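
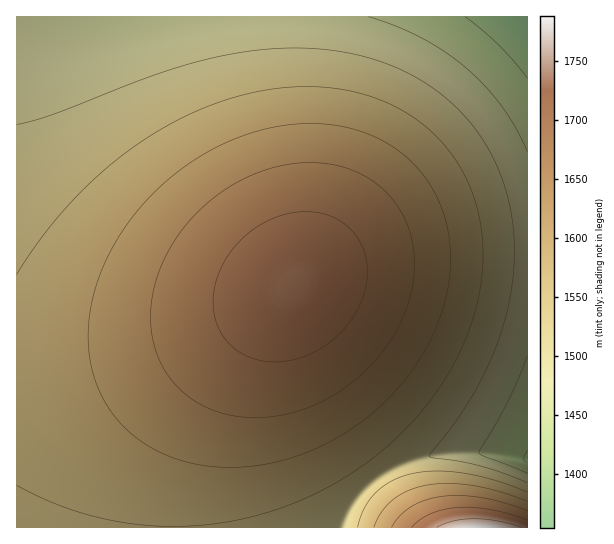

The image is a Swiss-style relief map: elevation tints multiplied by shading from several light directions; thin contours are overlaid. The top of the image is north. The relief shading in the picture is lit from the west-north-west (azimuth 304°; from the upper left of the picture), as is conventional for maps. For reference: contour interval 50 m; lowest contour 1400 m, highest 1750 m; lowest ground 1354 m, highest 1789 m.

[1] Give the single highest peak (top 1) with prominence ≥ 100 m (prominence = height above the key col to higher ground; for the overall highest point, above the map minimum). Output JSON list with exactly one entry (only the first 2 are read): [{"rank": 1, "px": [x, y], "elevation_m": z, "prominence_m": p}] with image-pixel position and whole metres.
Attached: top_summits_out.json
[{"rank": 1, "px": [294, 285], "elevation_m": 1731, "prominence_m": 204}]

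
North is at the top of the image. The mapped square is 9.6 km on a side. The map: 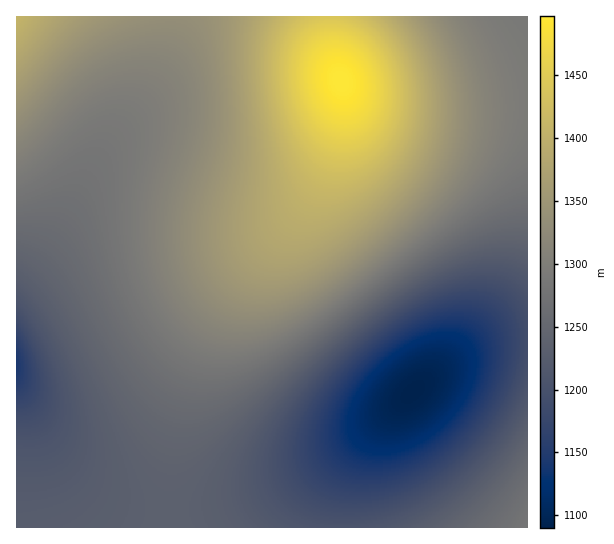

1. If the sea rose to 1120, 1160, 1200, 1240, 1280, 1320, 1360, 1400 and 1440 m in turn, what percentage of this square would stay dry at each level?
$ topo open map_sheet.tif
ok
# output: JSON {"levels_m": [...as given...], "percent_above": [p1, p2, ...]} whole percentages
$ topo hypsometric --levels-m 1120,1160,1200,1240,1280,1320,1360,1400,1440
{"levels_m": [1120, 1160, 1200, 1240, 1280, 1320, 1360, 1400, 1440], "percent_above": [97, 91, 83, 65, 50, 32, 18, 10, 5]}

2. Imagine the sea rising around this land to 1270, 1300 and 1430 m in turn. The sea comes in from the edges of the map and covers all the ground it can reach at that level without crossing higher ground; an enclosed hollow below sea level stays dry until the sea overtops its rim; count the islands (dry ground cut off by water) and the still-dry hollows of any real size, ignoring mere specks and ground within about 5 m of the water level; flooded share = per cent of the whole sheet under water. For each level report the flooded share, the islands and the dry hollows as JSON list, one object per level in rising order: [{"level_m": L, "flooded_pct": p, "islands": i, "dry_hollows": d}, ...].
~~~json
[{"level_m": 1270, "flooded_pct": 46, "islands": 0, "dry_hollows": 0}, {"level_m": 1300, "flooded_pct": 60, "islands": 0, "dry_hollows": 0}, {"level_m": 1430, "flooded_pct": 94, "islands": 0, "dry_hollows": 0}]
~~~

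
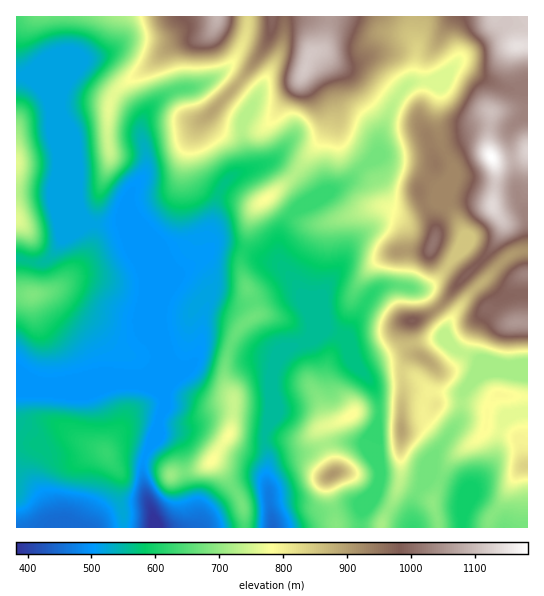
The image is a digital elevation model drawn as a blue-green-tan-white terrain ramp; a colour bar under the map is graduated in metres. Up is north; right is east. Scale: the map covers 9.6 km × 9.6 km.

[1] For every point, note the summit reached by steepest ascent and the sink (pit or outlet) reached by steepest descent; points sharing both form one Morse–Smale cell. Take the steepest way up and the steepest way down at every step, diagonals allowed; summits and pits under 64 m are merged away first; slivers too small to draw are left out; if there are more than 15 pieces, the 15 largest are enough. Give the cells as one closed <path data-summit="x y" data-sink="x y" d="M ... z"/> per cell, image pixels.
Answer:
<path data-summit="306 67" data-sink="154 527" d="M413 16l-164 0-5 26-12 21-9 9-26 15-15 1-15 5-19 17-7 13 0 14 6 20-2 14-13 19-5 15 8 22 1 26 12 20 11 28 14-26 10-4 25-18 1-22 8-34 8-15 6-6 40-15 6 0 16 11 11 11 10 17 32-17 30-26 3-4 1-18 8-21 12-21 13-14 4-33-5-12z"/><path data-summit="33 295" data-sink="154 527" d="M123 223l-37 1-21 12-12 18-11 9-26-4 1 128 80 1 21-5 20 0 25 11-2-56-2-9 1-27-13-32-11-16-4-17z"/><path data-summit="211 461" data-sink="154 527" d="M222 244l-7 0-12 13-27 17 13-1 12 7 6 6 2 11-6 20-4 36-6 10-18 14-10 12-2 6 2 11-6 15-2 12-12 21-2 9 1 23 9 28 2 14 89-1 0-16-3-10-18-30-11-10 16-24 4-11 1-29-8-16 0-18 4-16 10-18 17-14 0-6-15-39 0-13 3-6z"/><path data-summit="491 157" data-sink="154 527" d="M461 65l-6 0-13 14-9 3 7 4-4 25 4 30 13 26 0 10-9 24 12 16 9 18-4 14-13 16 1 3 14 10-26 31 8 9 2 9 22-33 38-37 10-5 11-2 0-161-15 0-15-4z"/><path data-summit="217 17" data-sink="154 527" d="M247 16l-186 0 2 71 9-13 7-5 55 40 7 9 1 5 6-13 19-17 10-4 14-1 12-4 15-8 14-13 15-29z"/><path data-summit="491 157" data-sink="154 527" d="M59 16l-43 1 0 58 10 1 7 4 8 7 10 14 25 61 0 36 1 8 8 15 4 3 34-1 9 14 3 14 0-24-8-24 5-13 9-11 6-14-2-16-4-12 0-19-15-15-21-14-26-20-7 5-9 13 0-44z"/><path data-summit="211 461" data-sink="273 527" d="M246 251l-5 6 0 13 15 39 0 6-17 14-10 18-4 16 0 18 8 16-1 29-4 11-16 24 11 10 18 30 3 10 0 16 29 1-4-38-2-8 1-28-4-13 7-23 0-40 4-15 14-15 23-10 1-16-12-29-13-20-10-10-17-4z"/><path data-summit="433 245" data-sink="154 527" d="M433 81l-22 2-11 10-12 21-7 17-2 22-8 8-12 8-13 14-48 25-6 5 0 2 15 9 15 0 51-17 13 0 11 4 10-2 12-6 3-4 14 31-5 21 16 16 14-18 4-14-9-18-12-16 9-24 0-10-13-26-4-20 4-35z"/><path data-summit="106 453" data-sink="154 527" d="M138 383l-20 0-21 5-80-1-1 55 26 2 19-9 8 0 36 16 15 23 0 28 4 13 0 12 30 1 1-9-11-33-1-23 2-9 11-17 9-36-7-10z"/><path data-summit="351 415" data-sink="273 527" d="M327 329l-5 0-8 4-7 8-18 7-14 15-4 15 0 40-7 20 5 27 6-6 32-7 18-7-4-15 5-5 17-5 12-8 24-1-4-22-20-26-8-24z"/><path data-summit="17 163" data-sink="154 527" d="M26 76l-10 1 0 181 17 5 9 0 11-9 12-18 23-13-11-17-1-44-21-52-14-23z"/><path data-summit="106 453" data-sink="51 527" d="M69 435l-8 0-19 9-26-1 0 84 107 1 1-13-4-13 0-28-3-5-12-18z"/><path data-summit="433 245" data-sink="273 527" d="M422 199l-3 4-12 6-10 2-11-4-13 0-51 17-15 0-16-9-4 4-8 18 1 25 16 21 17 34 8-22 19-28 11-22 12-12 20-10 12 1 5 3 4 8 0 51 5 2 16 0 14-10 8-12-8-5-8-10 5-21z"/><path data-summit="491 157" data-sink="463 511" d="M419 399l-13 0-3 2-3 82-19 44 122 1-2-7-4-5-22-16-5-1-5 6 2-8-2-8-31-13-4 0-6 6 9-27 27-37 1-15-22 0-4 2z"/><path data-summit="527 466" data-sink="463 511" d="M470 403l-9 0-1 15-27 37-9 27 6-6 4 0 17 7 16 8-2 14 5-6 3 0 22 16 10 13 22 0 1-62-4-5-4-20-10-8-21-5-2-2 1-17-5-4z"/>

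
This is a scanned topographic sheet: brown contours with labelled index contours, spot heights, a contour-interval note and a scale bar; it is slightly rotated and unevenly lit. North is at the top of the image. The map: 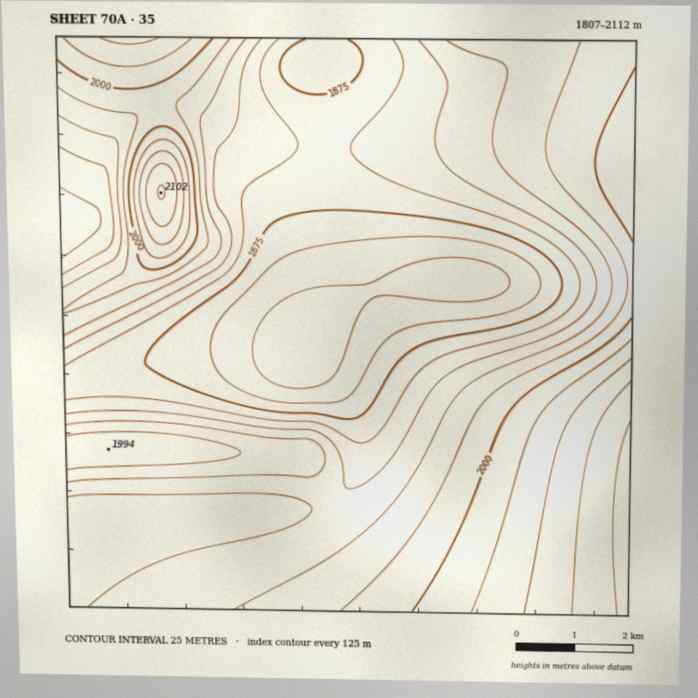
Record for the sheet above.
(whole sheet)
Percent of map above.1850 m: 90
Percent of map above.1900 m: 72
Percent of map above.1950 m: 41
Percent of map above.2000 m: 18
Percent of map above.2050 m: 7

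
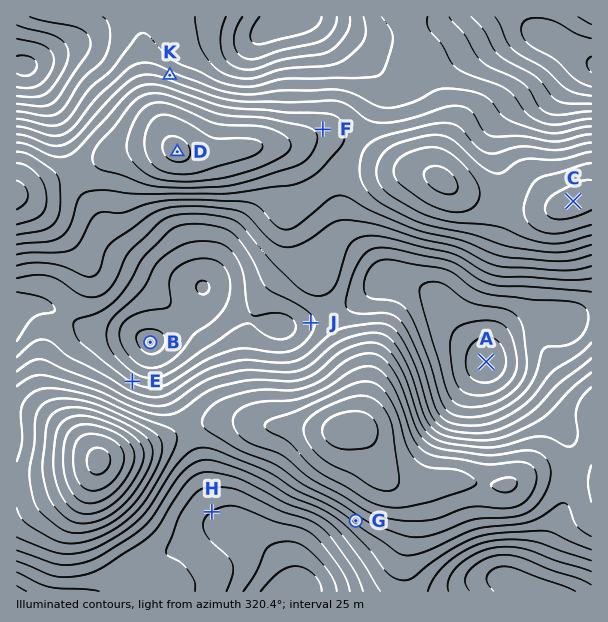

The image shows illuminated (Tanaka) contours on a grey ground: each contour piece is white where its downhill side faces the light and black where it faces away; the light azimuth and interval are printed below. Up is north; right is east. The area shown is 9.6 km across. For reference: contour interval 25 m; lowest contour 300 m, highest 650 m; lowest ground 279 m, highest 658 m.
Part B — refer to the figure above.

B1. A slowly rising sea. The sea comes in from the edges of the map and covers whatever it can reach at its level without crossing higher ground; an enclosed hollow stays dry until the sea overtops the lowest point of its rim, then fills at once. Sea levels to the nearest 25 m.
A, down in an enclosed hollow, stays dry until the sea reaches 375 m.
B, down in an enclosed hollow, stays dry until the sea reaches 400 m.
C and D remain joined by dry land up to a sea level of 500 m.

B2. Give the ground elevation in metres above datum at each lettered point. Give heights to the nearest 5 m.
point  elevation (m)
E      395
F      520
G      480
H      375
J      395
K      460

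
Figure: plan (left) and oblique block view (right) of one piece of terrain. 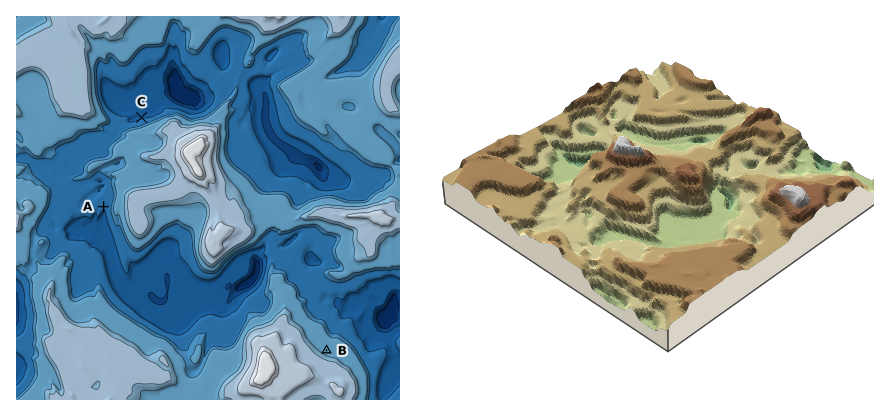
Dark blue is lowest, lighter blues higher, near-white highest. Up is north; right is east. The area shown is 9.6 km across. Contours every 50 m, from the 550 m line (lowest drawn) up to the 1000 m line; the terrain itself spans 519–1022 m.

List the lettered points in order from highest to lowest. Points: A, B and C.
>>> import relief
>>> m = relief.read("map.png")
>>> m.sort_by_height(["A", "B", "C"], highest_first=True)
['B', 'A', 'C']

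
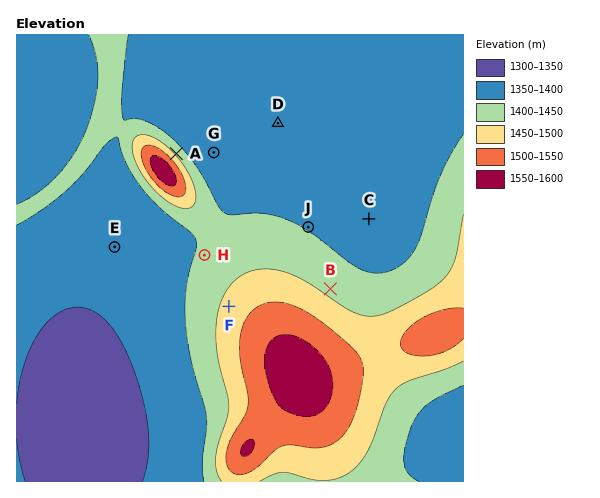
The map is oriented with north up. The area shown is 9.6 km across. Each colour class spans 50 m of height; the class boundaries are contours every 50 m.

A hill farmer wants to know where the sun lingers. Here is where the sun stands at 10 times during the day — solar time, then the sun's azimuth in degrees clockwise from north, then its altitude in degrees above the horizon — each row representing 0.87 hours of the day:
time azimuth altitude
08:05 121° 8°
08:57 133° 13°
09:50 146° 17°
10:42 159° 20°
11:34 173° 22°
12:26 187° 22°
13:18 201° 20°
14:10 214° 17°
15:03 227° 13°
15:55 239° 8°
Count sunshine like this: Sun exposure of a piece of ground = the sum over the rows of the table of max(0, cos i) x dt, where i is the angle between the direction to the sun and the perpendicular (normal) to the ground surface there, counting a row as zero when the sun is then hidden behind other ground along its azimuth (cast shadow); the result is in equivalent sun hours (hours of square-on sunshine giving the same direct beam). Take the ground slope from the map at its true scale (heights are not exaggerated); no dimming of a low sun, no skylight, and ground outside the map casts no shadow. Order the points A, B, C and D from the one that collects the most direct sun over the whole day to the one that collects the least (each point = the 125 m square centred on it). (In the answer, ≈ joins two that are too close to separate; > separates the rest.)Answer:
D ≈ C > B > A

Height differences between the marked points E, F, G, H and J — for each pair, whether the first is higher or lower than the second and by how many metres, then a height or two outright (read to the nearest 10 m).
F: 100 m higher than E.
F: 80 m higher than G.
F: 60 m higher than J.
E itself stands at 1360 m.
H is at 1410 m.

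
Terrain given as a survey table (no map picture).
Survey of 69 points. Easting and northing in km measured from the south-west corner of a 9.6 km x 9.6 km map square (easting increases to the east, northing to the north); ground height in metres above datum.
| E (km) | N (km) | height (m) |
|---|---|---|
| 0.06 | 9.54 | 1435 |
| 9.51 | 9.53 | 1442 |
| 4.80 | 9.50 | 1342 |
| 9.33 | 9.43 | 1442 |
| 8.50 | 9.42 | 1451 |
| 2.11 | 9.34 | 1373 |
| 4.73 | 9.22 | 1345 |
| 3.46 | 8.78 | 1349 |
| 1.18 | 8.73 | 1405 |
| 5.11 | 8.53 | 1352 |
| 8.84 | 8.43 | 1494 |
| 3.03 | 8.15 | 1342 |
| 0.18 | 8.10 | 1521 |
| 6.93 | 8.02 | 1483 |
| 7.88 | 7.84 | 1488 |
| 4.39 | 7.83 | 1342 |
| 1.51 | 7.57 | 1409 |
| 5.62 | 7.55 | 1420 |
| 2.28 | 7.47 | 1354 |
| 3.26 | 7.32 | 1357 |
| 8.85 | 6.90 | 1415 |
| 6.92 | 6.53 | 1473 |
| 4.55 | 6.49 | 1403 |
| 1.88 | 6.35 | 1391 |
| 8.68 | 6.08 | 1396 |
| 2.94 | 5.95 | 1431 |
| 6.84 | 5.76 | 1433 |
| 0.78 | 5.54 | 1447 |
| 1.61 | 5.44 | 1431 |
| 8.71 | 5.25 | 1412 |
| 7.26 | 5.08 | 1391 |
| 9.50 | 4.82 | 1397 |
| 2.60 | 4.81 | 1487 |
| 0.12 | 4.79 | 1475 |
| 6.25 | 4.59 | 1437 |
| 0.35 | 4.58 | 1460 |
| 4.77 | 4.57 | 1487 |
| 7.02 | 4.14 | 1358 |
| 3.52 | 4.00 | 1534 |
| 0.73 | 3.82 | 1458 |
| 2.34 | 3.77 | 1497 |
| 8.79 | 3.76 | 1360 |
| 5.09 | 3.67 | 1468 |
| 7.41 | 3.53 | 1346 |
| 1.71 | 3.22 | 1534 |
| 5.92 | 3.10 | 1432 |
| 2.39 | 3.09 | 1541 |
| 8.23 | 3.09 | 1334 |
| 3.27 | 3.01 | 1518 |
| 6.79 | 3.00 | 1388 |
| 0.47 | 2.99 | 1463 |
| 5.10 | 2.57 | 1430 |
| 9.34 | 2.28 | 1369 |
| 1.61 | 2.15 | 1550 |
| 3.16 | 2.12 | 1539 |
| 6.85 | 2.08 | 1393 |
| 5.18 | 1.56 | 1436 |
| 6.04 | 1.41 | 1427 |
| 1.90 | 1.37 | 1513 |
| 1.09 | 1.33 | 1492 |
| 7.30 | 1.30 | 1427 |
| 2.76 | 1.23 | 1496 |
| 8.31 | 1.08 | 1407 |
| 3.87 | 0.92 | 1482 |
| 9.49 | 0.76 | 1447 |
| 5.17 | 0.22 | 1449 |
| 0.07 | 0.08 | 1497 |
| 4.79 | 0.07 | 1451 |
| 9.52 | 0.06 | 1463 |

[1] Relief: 1330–1550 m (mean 1435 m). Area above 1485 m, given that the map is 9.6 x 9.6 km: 16.9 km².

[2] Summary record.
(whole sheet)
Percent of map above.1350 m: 92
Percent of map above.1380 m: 81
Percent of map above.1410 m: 67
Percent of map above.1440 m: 50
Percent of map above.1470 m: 29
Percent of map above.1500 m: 12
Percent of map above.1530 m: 4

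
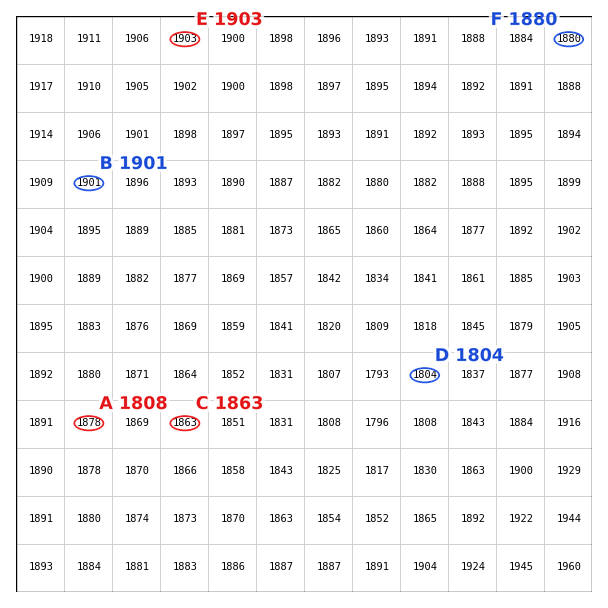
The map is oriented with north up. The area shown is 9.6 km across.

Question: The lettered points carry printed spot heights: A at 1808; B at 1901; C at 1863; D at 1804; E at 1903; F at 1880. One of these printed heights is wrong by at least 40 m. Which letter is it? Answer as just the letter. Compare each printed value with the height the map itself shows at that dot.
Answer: A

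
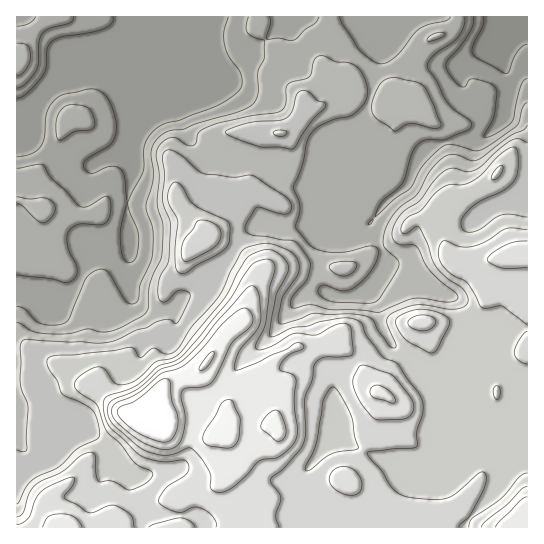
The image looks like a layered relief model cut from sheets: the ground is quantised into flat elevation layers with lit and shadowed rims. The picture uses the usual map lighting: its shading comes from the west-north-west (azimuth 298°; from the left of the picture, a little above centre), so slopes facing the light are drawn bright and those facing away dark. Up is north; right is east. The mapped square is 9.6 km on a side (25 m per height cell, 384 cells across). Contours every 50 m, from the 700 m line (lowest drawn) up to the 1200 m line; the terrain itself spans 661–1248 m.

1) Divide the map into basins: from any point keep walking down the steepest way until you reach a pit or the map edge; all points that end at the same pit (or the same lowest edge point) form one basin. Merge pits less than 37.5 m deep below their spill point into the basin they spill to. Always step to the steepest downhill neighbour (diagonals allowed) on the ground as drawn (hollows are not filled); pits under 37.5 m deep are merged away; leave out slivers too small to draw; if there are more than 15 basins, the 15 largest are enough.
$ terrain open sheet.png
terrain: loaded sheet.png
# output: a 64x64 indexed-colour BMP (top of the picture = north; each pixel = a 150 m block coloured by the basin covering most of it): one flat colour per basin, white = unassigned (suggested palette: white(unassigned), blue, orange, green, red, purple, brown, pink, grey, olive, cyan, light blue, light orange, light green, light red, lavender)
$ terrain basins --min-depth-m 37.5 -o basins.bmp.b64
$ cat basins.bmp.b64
<image width="64" height="64" href="data:image/bmp;base64,Qk12CAAAAAAAAHYAAAAoAAAAQAAAAEAAAAABAAQAAAAAAAAIAAATCwAAEwsAABAAAAAAAAAA////ALR3HwAOf/8ALKAsACgn1gC9Z5QAS1aMAMJ34wB/f38AIr28AM++FwDox64AeLv/AIrfmACWmP8A1bDFABEREREREREREREREREREREREREREREREREREREREREREREREREREREREREREREREREREREREREREREREREREREREREREREREREREREREREREREREREREREREREREREREREREREREREREREREREREREREREREREREREREREREREREREREREREREREREREREREREREREREREREREREREREREREREREREREREREREREREREREREREREREREREREREREREREREREREREREREREREREREREREREREREREREREREREREREREREREREREREREREREREREREREREREREREREREREREREREREREREREREREREREREREREREREREREREREREREREREREREREREREREREREREREREREREREREREREREREREREREREREREREREREREREREREREREREREREREREREREREREREREREREREREREREREREREREREREREREREREREREREREREREREREREREREREREREREREREREREREREREREREREREhERERERERERERERERERERERERERERERERERERERERIiERERERERERERERERERERERERERERERERERERERESIiIRERERERERERERERERERERERERERERERERERERESIiIiERERERERERERERERERERERERERERERERERERESIiIiIREREREREREREREREREREREREREREREREREREiIiIiIiEREREREREREREREREREREREREREREREREREiIiIiIiIiIRERERERERERERERERERERERERERERERIiIiIiIiIiIiIRERERERERERERERERERERERERERESIiIiIiIiIiIiIhEREREREREREREREREREREREREREiIiIiIiIiIiIiIiIREREREREREREREREREREREREREiIiIiIiIiIiIiIiIhERERERERERERERERERERERERESIiIiIiIiIiIiIiIhERERERERERERERERERERERERERIiIiIiIiIiIiIiIhEREREREREREREREREREREREREREiIiIiIiIiIiIiIhERERERERERERERERERERERERERESIiIiIiIiIiIiIRERERERERERERERERERERERERERERIiIiIiIiIiIiIREREREREREREREREREREREREREREREiIiIiIiIiIiIhERERERERERERERERERERERERERERESIiIiIiIiIiIiERERERERERERERERERERERERERERERIiIiIiIiIiIiIREREREREREREREREREREREREREREREiIiIiIiIiIiIiIRERERERERERERERERERERERERERESIiIiIiIiIiIiIhERERERERERERERERERERERERERERIiIiIiIiIiIiIiIREREREREREREREREREREREREREREiIiIiIiIiIiIiIiERERERERERERERERERERERERERESIiIiIiIiIiIiIiIhERERERERERERERERERERERERERIiIiIiIiIiIiIiIhEREREREREREREREREREREREREREiIiIiIiIiIiIiIhERERERERERERERERERERERERERESIiIiIiIiIiIiIhERERERERERERERERERERERERERERIiIiIiIiIiIiIhEREREREREREREREREREREREREREREiIiIiIiIiIiIiERERERERERERERERERERERERERERESIiIiIiIiIiIiIiERERERERERERERERERERERERERERIiIiIiIiIiIiIiIiIiIhEREREREREREREREREREREREiIiIiIiIiIiIiIiIiIiERERERERERERERERERERERESIiIiIiIiIiIiIiIiIiIhERERERERERERERERERERERIiIiIiIiIiIiIiIiIiIiEREREREREREREREREREREREiIiIiIiIiIiIiIiIiIiIRERERERERERERERERERERESIiIiIiIiIiIiIiIiIiIiERERERERERERERERERERERIiIiIiIiIiIiIiIiIiIiISIREREREREREREREREREREiIiIiIiIiIiIiIiIiIiIiIiERERERERERERERERERESIiIiIiIiIiIiIiIiIiIiIiIhERERERERERERERERERIiIiIiIiIiIiIiIiIiIiIiIiIREREREREREREREREREiIiIiIiIiIiIiIiIiIiIiIiIiIRERMzERERERERERESIiIiIiIiIiIiIiIiIiIiIiIiIiITMzMxERERERERERIiIiIiIiIiIiIiIiIiIiIiIiIiIjMzMzEREREREREREiIiIiIiIiIiIiIiIiIiIiIiIiIjMzMzMRERERERERESIiIiIiIiIiIiIiIiIiIiIiIiIiMzMzMzERERERERERIiIiIiIiIiIiIiIiIiIiIiIiIiIzMzMzMREREREREREiIiIiIiIiIiIiIiIiIiIiIiIiIjMzMzMzERERERERESIiIiIiIiIiIiIiIiIiIiIiIiIiMzMzMzMxERERERERIiIiIiIiIiIiIiIiIiIiIiIiIiIzMzMzMzMxEREREREiIiIiIiIiIiIiIiIiIiIiIiIiIjMzMzMzMzMxERERESIiIiIiIiIiIiIiIiIiIiIiIiIjMzMzMzMzMzERERER"/>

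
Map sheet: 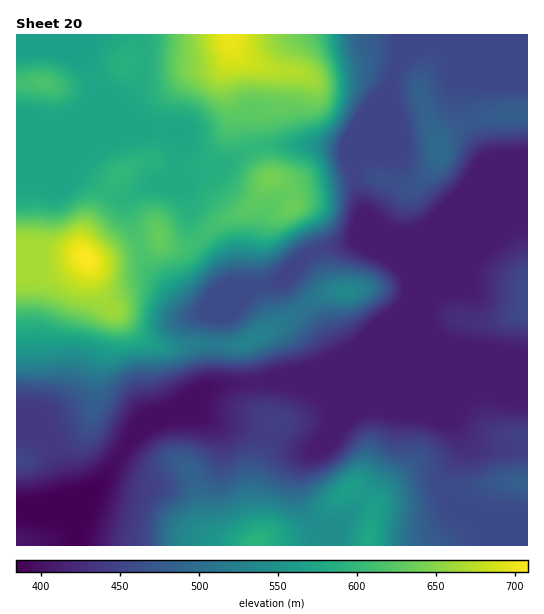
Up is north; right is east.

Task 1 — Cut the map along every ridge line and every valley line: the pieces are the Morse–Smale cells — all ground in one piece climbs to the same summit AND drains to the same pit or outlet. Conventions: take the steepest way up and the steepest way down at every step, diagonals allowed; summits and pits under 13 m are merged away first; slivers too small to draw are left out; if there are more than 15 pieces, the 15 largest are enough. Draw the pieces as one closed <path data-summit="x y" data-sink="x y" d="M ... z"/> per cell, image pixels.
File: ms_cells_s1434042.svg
<path data-summit="86 259" data-sink="77 545" d="M30 246l-14 1 0 182 23 4 8 4 5 6 8 18 8 36 8 19 1 14 15-38 15-16 22-36 30-25 51-28 51-6 22 1 24-9 28-16-14-26-30-39-6-9 1-6-12 6-23 4-6 8-39 16-15 0-9-6-35-38-8-20-40 14-10 0-11-7-29-3z"/><path data-summit="255 545" data-sink="77 545" d="M275 381l-65 6-51 28-26 22-26 39-15 16-16 39 1 14 246 1 0-17-15-14-8-15-3-9 0-15 6-16 14-13 10-14 4-9 0-13-4-8-8-8-22-12 66 0 88 36 13 18 13 9 28 3 23-1-1-66-240 1z"/><path data-summit="439 151" data-sink="77 545" d="M434 42l-17 4-18 14-12 36-26 61-8 14 10 41 13 33 7 10 12 7 10 10 6 12 0 9 46-44 57-24 14-4 0-174-82-1z"/><path data-summit="86 259" data-sink="85 35" d="M130 34l-46 1 0 9-4 12 16 31-4 13-9 10-17 9-23 0-8-2-19-1 1 130 13 0 19 5 29 3 11 7 10 0 41-14-13-36 0-12 8-8 19-8 5 0 18-11 4-36-8-6-18-1-17-7-25-23 6 4 4 0 12-12 6-14 0-33-6-9z"/><path data-summit="369 545" data-sink="77 545" d="M362 383l-66 1 23 11 8 8 4 8 0 13-4 9-10 14-14 13-6 16 0 15 3 9 8 15 15 14 1 16 158 1-2-13-9-20-23-21 0-12 13-29 0-11-8-17-6-5z"/><path data-summit="527 304" data-sink="77 545" d="M527 222l-13 3-57 24-48 46-2 8-6 7-27 19-19 20-36 18-35 14 243 1z"/><path data-summit="230 35" data-sink="77 545" d="M398 34l-168 0 3 14 8 7 31 17-1 29-12 19 0 25 3 2 15-2 38 0 30 4 9 21 7-13 26-61 12-35z"/><path data-summit="270 177" data-sink="77 545" d="M315 145l-38 0-16 2 2 16 6 16-13 22-9 9-30 13-18 17 20 24 10 22 25 1 24-5 9-5 22-23 8-4 22-4 14-5 10 1 14 9 2 0-16-39-8-29-2-16-6-16-9-4z"/><path data-summit="230 35" data-sink="85 35" d="M229 34l-98 1 4 0 6 9 2 28-8 19-12 12-4 1 19 18 17 7 18 1 8 6-4 32 0 5 4 6 5 0 31-10 28-18 15-4-3-16 2-11 12-19 1-29-31-17-8-7z"/><path data-summit="347 292" data-sink="77 545" d="M359 241l-42 9-8 4-12 10-12 16 8 16 34 43 8 16-1 4 21-10 19-20 27-19 10-17 0-9-6-12-10-10-24-16z"/><path data-summit="527 483" data-sink="77 545" d="M458 429l-1 3 4 8 0 11-13 29 1 15 22 18 12 33 44 0 1-97-51-3-8-4z"/><path data-summit="42 83" data-sink="85 35" d="M83 34l-67 1 1 80 26 4 23 0 13-6 10-9 4-7 3-13-16-28 4-12z"/><path data-summit="270 177" data-sink="85 35" d="M259 147l-14 4-28 18-31 10-7-2 10 28 2 22 7 12 23-18 26-11 12-13 10-18z"/><path data-summit="159 236" data-sink="77 545" d="M198 239l-13 8-14-1-12-7-19 10 7 18 35 38 9 6 15 0 39-16 6-7-2-2-20 0-10-22z"/><path data-summit="17 460" data-sink="77 545" d="M29 430l-13 1 0 81 38 6 17 8 4 4 1-14-8-19-11-44-10-16z"/>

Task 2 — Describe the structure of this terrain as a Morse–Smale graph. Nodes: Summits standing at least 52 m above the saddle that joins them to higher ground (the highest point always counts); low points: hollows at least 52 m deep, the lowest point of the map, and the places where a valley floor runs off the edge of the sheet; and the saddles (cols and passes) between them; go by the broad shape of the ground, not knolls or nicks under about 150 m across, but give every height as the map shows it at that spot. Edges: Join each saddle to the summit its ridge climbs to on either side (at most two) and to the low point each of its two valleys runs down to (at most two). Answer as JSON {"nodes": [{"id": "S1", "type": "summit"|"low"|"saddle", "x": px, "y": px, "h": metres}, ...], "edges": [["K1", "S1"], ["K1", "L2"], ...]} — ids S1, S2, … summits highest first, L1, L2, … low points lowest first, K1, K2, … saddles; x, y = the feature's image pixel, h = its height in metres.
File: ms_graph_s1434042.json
{"nodes": [
{"id": "S1", "type": "summit", "x": 85, "y": 259, "h": 708},
{"id": "S2", "type": "summit", "x": 230, "y": 36, "h": 700},
{"id": "S3", "type": "summit", "x": 255, "y": 544, "h": 595},
{"id": "L1", "type": "low", "x": 77, "y": 545, "h": 384},
{"id": "K1", "type": "saddle", "x": 259, "y": 147, "h": 599},
{"id": "K2", "type": "saddle", "x": 257, "y": 383, "h": 409}],
"edges": [["K1", "S1"], ["K1", "S2"], ["K1", "L1"], ["K2", "S1"], ["K2", "S3"], ["K2", "L1"]]}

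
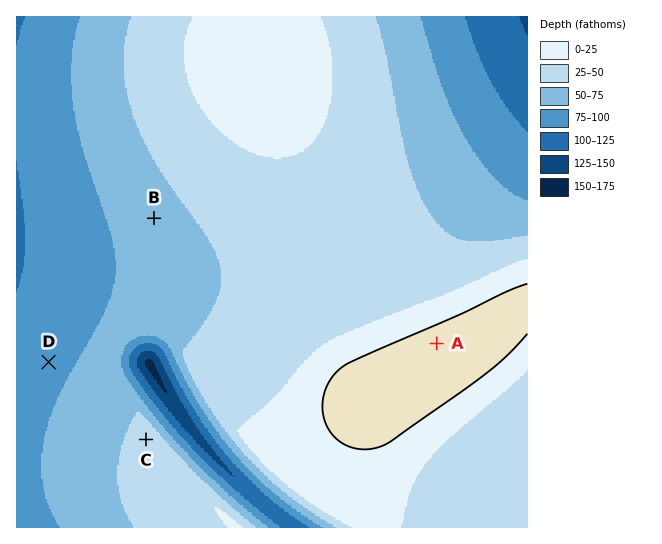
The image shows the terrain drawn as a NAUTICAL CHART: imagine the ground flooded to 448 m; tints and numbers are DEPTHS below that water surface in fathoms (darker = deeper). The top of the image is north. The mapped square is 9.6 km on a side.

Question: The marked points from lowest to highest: D B C A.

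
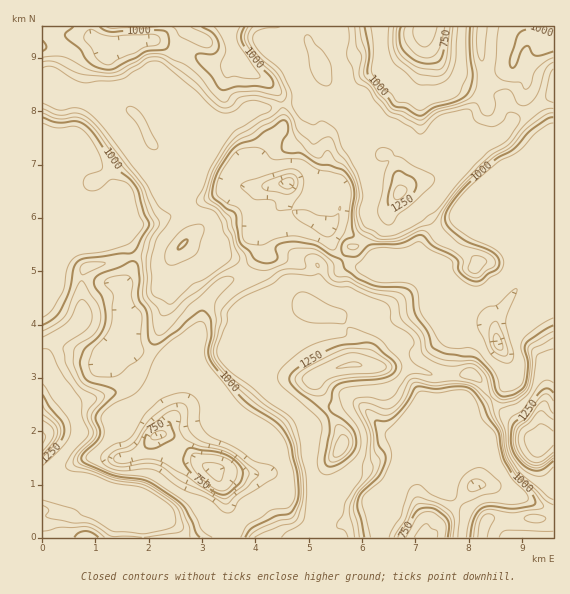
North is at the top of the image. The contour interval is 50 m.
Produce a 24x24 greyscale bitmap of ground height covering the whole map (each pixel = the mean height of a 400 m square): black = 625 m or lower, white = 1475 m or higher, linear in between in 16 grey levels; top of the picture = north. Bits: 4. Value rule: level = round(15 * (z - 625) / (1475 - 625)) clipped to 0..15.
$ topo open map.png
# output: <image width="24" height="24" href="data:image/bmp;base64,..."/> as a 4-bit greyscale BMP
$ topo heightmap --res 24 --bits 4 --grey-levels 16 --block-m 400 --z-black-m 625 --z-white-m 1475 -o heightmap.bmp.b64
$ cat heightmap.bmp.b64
<image width="24" height="24" href="data:image/bmp;base64,Qk2WAQAAAAAAAHYAAAAoAAAAGAAAABgAAAABAAQAAAAAACABAAATCwAAEwsAABAAAAAAAAAAAAAAABEREQAiIiIAMzMzAERERABVVVUAZmZmAHd3dwCIiIgAmZmZAKqqqgC7u7sAzMzMAN3d3QDu7u4A////AIiJqYZWiaqGQRSIiJqqqnVFVpqFUzVmeKqphkMTVZqXVVVFeqlkRCETVquoZVVWvNp1MjRFV6zIVVVX78p1UzVVaKunZVVpzqqGVUVXmrupllV4nKhmZVV5q93MqZiWapdlZlaaqrzcuYdkaYh1Z2aaqqqqqGVUZ2iGaIeaqqqql1VVVVd2eZiJqqqYdlVVVVd2eqqIiZh1VVaGVVVmerqnZ4Z2Zmd2VVVVaaqWVVV5qIZVVVVVaal1VVV6upZVVVVmeqlVQ1V6u6hVVVVnqqp1VWeaqqqGVVVpqqqXZ4iqqqqpZXeaqqqph5mqmJqZl6qqqqmJmaqpZWeJiamZqphmeaqXVUWIeYdmeHdmmqqWQiWHd3ZmZnhnqqqWQRWHdw=="/>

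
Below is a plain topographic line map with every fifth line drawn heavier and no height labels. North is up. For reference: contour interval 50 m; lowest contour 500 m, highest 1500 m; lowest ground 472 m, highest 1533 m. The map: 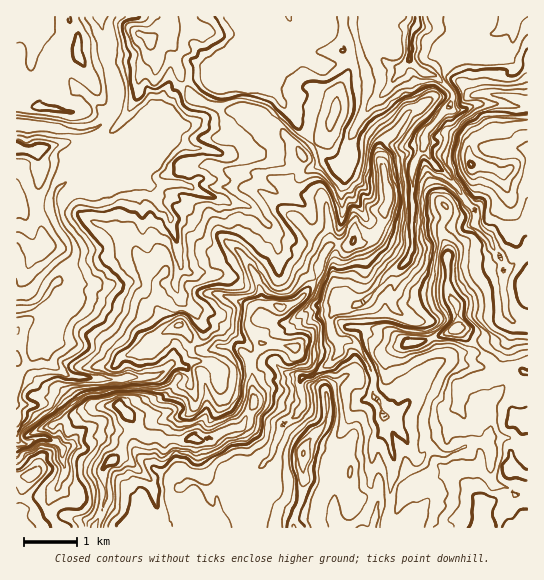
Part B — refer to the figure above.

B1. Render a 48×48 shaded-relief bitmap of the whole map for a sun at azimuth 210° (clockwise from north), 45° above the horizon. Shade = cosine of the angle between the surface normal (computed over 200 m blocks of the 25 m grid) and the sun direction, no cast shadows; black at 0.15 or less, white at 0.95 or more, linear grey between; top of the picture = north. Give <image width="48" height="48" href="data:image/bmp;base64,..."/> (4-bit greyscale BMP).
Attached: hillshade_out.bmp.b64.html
<image width="48" height="48" href="data:image/bmp;base64,Qk32BAAAAAAAAHYAAAAoAAAAMAAAADAAAAABAAQAAAAAAIAEAAATCwAAEwsAABAAAAAAAAAAAAAAABEREQAiIiIAMzMzAERERABVVVUAZmZmAHd3dwCIiIgAmZmZAKqqqgC7u7sAzMzMAN3d3QDu7u4A////AImJy3eau7yaq6qqu7qYmrupq7u7q7qqqoiJqYm5q7uKq6qqu7qpqru5q7u7u7qqmpmJibu3m7mKuqqqurq6q7upqsu7u7qZmbuqm92nrMiaqqqqu7vLmruJmbvMy6h6u6upnO6pzairzKqrqrzairqIiaqry5ic3GiGjMy8yovN7bu7ur3ZirmIiZiaqZmruTNDmqmbmd7f/czMu6zJiql4ipqqmZmrqUQky7mJre7v/cvdy6uZiql4ipu8y7q7qmid/surzbqqmZzcqJl4mZh4irzNzMvMzHec3t3M2odTJEaadqlmmYd3mszMzMvNzJYzat7ut3ZVNUNZiKqHqWd3rLu8y6vMuruFRGaIREREZmZ5t4mbyFiIzLu6u6u7qruqYgAAAAAkeXmqhXectWma3Mu6u7u7qqmHUxAAAAFXq4q7dnWqUnur3Lu6qqu7q7h1erzcvLp4uZzch3nMQ3l83Mu7mJq7u5iIqqvN7ty6y97smc7ZZmd+3dzLqruoiImqmImZvMvN3N3avN2mVofNzd3N7tt2Zpqqq7qYiaret4mby6hUNczbu4eM/9hVVZqru6mJmHm7VoitmIZDKN2ocwA3zGM1Z3mqqYiZmYhjObu7qrp0OYVVQkiaqDNnq6uqqpqqqqhTnN7aq6iHZ2ZniL3v6FaJzMyqq7uqqql5zduVdiSXWKu6mrzd1kZ5zMuqu7y7u7mbqXVXgyV4aM3ciZq8pEeKu7u7u83d3LqomIm9lHmIiN7bmXirpWiJq8y7zN3d3KqJzMzdVZqaqu7bqpibtnmKu8u7u8zMyql7zM3YR5qqne3Lqqqqloh827qpi93LuZh7usyUeKu7m626mIzbZXaey5mWju7LmZd7qrhXiL3bmGqJlXzcdUbty5qHztupiIabqpZ4i97JqGdqpWzMplvty6qZy4Z3eHfLqWZ4rduKt2WLpVzNpX3cy7uquGZ3eHrKl4q83KibtEWZtDy7Qc/dycy6qZmYiJupms3cyqqqcEaKwiukCP/tqMy6qqqqmau83cy6qqmXIGiMsCqBX/7tqdypqqqqqrrMzLqZmImnJZqsgElm3vy6mO2pq7q6u6qZiYiZmau3Wqu6QUht3Mh3eKmImru7uqqYmrzMu8x0q6u4NGicqpiaqkRGiqq7uqqqvMzLu8gny5qnaIi6qIq7u5qr3curu6q7u7vLu4Jbu5qXaajJdVeJie7u7cqqy7vN7dzLuDSru5mWVqqaZUQzNN3bupq6zLzu7aiHU0q7upiHZliYm7h2d7qpmKurzc7utlVTNZu7qYeJhjNUntuYd6qqq8qM3d3cdXiHiau6h3iJl2QBzYdkRaqqvLec3dzKeKqqqqqYiImImXZ72GVVaKqrvJeczNu6mruqqqqZq7mIm5vuuHd3mpqru4es3dq6q8u6qqqqu7h5u6zcqZmZqpqquoet7bq6vLuqqqqqqqiKuZqqqqqqqpqrume9yYqpupiaqqqqqqibuJmrqqqqqpq7yFi8hXqpqXeKqqq6u6irqZq8u7uqqg=="/>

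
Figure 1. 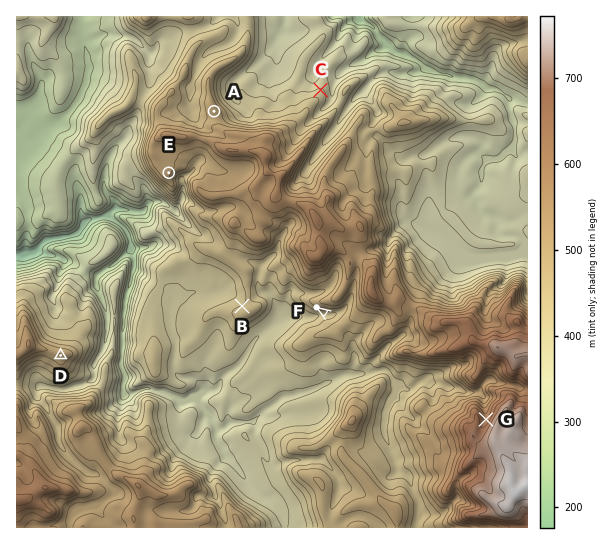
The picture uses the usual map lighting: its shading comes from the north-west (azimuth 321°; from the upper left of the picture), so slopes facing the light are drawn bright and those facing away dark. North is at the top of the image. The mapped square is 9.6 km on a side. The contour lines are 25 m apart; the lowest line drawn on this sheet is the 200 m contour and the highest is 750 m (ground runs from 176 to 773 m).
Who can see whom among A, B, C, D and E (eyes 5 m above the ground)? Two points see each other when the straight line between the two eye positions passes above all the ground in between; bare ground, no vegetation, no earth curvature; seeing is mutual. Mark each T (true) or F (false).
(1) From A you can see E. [F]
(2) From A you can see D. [F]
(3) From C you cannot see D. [T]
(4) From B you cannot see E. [F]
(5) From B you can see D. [T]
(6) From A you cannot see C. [F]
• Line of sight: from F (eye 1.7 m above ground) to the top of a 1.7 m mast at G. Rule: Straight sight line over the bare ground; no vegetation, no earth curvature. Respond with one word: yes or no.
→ no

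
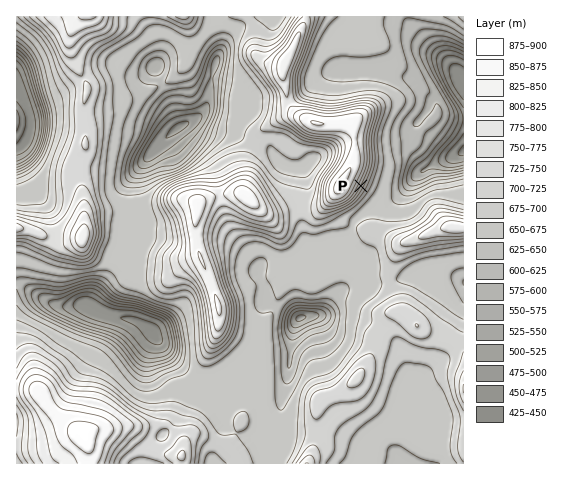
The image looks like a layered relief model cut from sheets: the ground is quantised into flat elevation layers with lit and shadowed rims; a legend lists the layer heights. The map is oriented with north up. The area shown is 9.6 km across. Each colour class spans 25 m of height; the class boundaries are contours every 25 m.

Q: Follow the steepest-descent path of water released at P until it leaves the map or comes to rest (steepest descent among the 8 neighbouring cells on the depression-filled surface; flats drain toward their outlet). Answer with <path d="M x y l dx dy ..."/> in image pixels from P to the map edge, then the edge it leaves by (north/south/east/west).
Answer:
<path d="M361 186l16 16 12 0 2-1 28-28 15-9 13-4 16-8"/>
exit: east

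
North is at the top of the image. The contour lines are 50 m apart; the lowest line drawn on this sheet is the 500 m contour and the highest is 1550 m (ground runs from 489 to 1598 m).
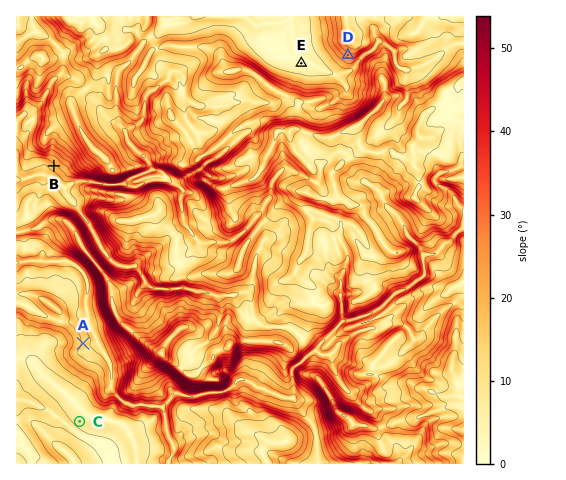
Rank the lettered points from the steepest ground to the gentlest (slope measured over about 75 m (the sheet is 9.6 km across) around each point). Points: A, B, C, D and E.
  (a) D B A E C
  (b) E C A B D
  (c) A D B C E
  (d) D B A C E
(d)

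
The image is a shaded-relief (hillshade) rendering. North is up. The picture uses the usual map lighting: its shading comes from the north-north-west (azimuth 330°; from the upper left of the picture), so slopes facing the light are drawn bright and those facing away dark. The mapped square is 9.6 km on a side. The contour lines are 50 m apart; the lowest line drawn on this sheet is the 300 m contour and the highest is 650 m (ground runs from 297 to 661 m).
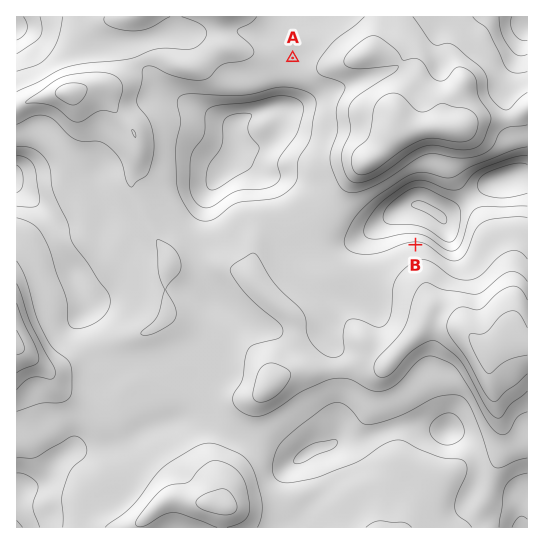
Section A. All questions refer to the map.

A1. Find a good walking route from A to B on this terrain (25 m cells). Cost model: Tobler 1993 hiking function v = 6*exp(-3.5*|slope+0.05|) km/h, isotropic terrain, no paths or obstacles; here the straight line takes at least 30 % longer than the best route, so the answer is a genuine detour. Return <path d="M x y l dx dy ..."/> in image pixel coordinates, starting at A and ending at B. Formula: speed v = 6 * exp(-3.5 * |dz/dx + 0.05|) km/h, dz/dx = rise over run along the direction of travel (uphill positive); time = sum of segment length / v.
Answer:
<path d="M293 58l10 21 12 12 6 11 0 23 2 5 0 29 31 62 0 5 5 11 2 1 13 7 41 0"/>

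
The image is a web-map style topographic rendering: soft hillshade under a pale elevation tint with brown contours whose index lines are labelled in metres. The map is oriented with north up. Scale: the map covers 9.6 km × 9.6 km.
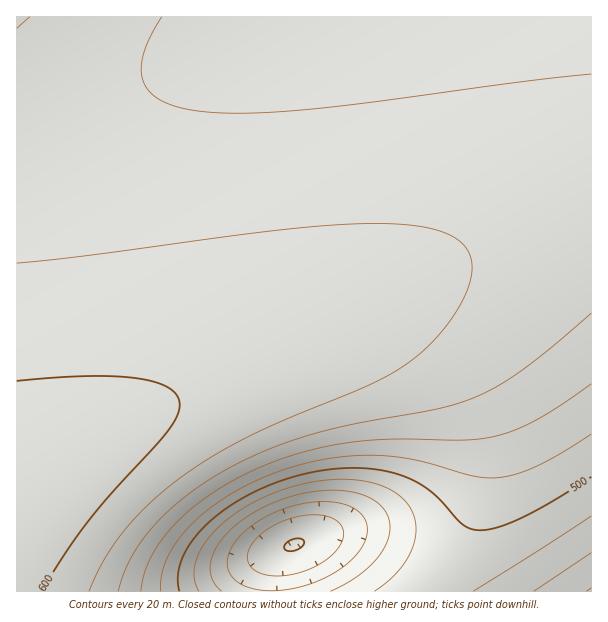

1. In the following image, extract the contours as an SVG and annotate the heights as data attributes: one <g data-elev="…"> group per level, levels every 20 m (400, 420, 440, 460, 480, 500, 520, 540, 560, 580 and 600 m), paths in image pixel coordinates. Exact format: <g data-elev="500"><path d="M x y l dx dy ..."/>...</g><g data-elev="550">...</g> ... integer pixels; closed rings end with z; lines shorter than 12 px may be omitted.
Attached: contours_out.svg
<g data-elev="400"><path d="M288 551l-4-3 4-6 9-4 7 2 0 3-3 5-7 3z"/></g><g data-elev="420"><path d="M266 575l-8-3-6-4-4-5-1-6 1-6 4-8 15-14 21-10 23-4 18 2 7 3 5 5 3 9-3 9-6 9-11 9-14 8-16 5-15 2z"/></g><g data-elev="440"><path d="M258 590l-12-3-10-6-6-8-3-9 2-10 5-11 9-10 11-9 15-9 15-6 16-5 17-2 15 0 13 3 11 4 7 7 4 12-2 14-9 13-15 14-20 11-21 7-22 4z"/></g><g data-elev="460"><path d="M221 591l-6-7-4-8-1-9 2-9 3-9 7-10 21-20 27-15 32-10 31-4 27 4 16 7 10 11 4 12-2 15-7 15-12 13-18 13-21 11"/><path d="M534 591l57-38"/></g><g data-elev="480"><path d="M199 591l-4-7-1-9 1-9 3-11 12-19 19-18 25-16 28-12 30-8 30-3 26 3 22 8 15 11 6 8 4 9 1 9-1 10-7 20-13 18-21 16"/><path d="M473 591l118-75"/></g><g data-elev="500"><path d="M179 591l-1-15 4-16 8-17 14-16 18-16 23-14 24-12 27-9 27-6 25-2 26 1 22 5 18 7 16 10 34 34 7 4 9 1 18-3 24-9 30-17 39-24"/></g><g data-elev="520"><path d="M161 591l1-16 5-17 10-16 14-17 18-16 21-14 22-13 26-10 24-8 25-5 24-3 24-1 41 5 60 17 24 0 18-3 21-9 24-13 28-18"/></g><g data-elev="540"><path d="M141 591l3-16 6-17 10-16 13-16 16-15 18-14 23-15 22-11 47-18 49-10 44-4 76 1 30-5 20-6 20-10 53-35"/></g><g data-elev="560"><path d="M118 591l5-15 7-16 10-17 12-15 30-29 37-25 42-22 47-16 46-12 86-16 37-12 23-11 24-16 67-56"/><path d="M591 74l-63 7-220 28-63 4-47-2-21-4-15-6-12-9-7-11-2-12 2-15 7-18 12-19"/></g><g data-elev="580"><path d="M89 591l15-31 21-30 27-29 33-26 34-23 36-19 128-55 20-12 18-13 22-23 18-27 10-24 1-10-1-9-3-9-6-8-8-6-11-5-30-7-41-2-42 2-49 5-194 26-70 7"/><path d="M17 28l13-11"/></g><g data-elev="600"><path d="M41 591l27-42 23-31 78-89 9-15 2-12-5-9-8-6-14-5-18-4-49-2-69 5"/></g>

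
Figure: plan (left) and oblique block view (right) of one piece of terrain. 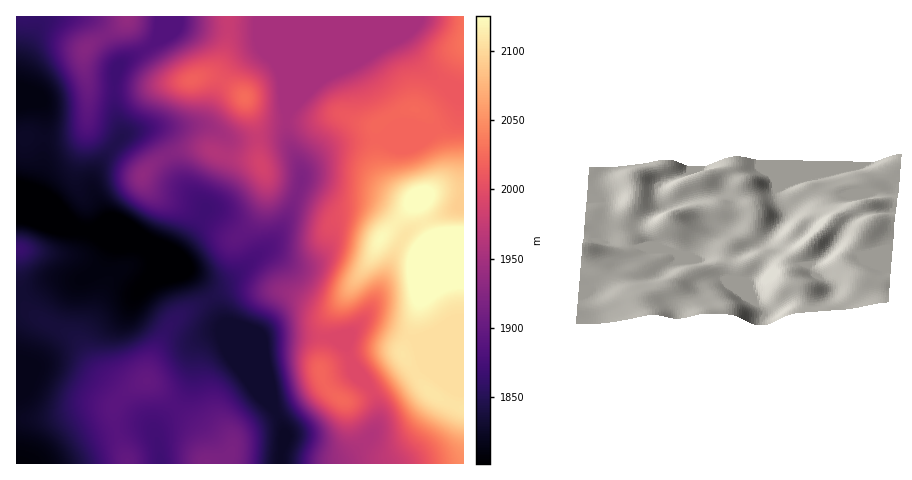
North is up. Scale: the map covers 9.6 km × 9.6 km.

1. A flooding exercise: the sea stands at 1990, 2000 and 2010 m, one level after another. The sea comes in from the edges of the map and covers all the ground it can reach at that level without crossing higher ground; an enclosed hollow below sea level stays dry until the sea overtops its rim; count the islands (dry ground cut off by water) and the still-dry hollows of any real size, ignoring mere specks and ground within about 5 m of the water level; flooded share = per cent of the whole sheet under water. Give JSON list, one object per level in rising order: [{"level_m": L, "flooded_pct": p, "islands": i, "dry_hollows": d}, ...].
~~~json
[{"level_m": 1990, "flooded_pct": 72, "islands": 1, "dry_hollows": 0}, {"level_m": 2000, "flooded_pct": 75, "islands": 2, "dry_hollows": 0}, {"level_m": 2010, "flooded_pct": 78, "islands": 3, "dry_hollows": 0}]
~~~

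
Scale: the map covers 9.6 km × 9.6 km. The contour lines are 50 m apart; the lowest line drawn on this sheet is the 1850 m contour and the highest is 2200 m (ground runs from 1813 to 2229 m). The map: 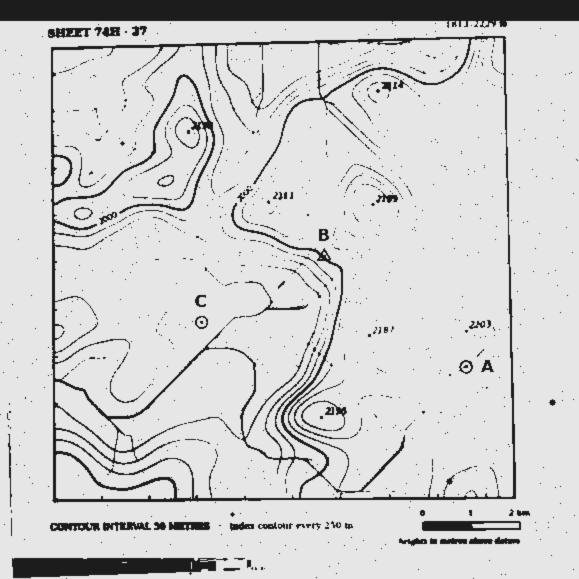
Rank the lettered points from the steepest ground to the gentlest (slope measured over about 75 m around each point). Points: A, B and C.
B A C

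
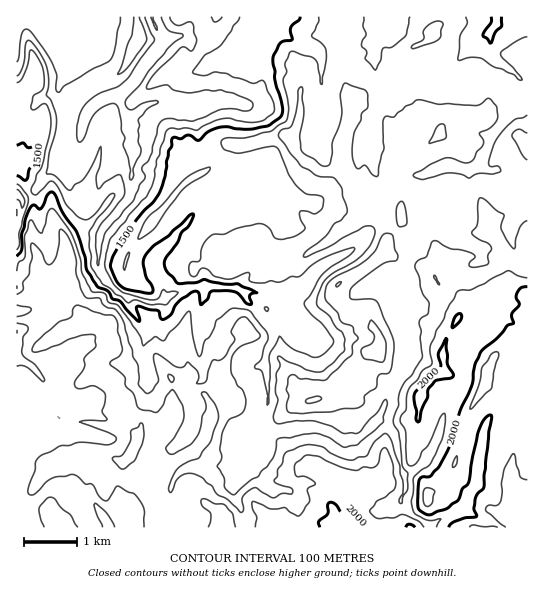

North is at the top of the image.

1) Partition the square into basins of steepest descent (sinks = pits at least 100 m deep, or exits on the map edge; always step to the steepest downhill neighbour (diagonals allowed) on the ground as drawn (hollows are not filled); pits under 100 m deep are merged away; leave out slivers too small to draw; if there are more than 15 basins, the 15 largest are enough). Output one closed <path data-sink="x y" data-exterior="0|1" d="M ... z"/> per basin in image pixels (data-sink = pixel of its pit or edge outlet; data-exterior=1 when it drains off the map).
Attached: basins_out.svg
<path data-sink="153 17" data-exterior="1" d="M342 16l-326 1 0 144 5 5 6 23 6 12-2 24 1 20 5 9 0 16 5 13 11-3 12-11 10 34 8 19 2 2 20-3 5 2 2 19 0 7-15 12-2 12-18 13-19 30-21-4-12-9-3-7-6-1 1 133 511-1 0-382-9-9-16 0-16-15-30-2-11 4-6 11-11 10-23 8-3-9-18-24-12-3-18-15-7 1 1-7-2-8-10-12-2-8 5-21 0-11 4-8z"/><path data-sink="497 17" data-exterior="1" d="M527 16l-88 1 0 6-7 7 0 5-7 8-10 2-7 8-3 5 0 9-5 11 1 9-13 20 0 15 15 21 3 9 23-8 11-10 6-11 11-4 30 2 16 15 16 0 9 7z"/><path data-sink="17 331" data-exterior="1" d="M65 269l-12 11-14 3-5 12-18 4 0 95 6 2 3 7 9 8 23 5 20-30 18-13 2-12 15-12-1-26-6-2-20 3-2-2-8-19z"/><path data-sink="390 17" data-exterior="1" d="M438 16l-95 0 1 11-4 8 0 11-5 21 2 8 10 12 2 8-1 7 7-1 18 15 12 3 2 2 2-18 12-16-1-9 5-11 0-9 10-13 10-2 7-8 0-5 7-7z"/><path data-sink="17 194" data-exterior="1" d="M18 161l-2 1 0 117 13 5 9 0 3-2 0-3-4-9 0-16-5-9-1-20 2-24-6-12-2-11z"/>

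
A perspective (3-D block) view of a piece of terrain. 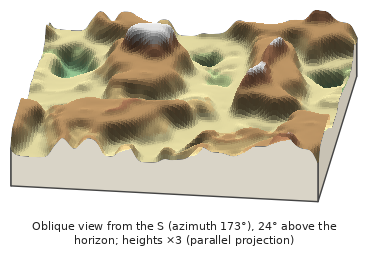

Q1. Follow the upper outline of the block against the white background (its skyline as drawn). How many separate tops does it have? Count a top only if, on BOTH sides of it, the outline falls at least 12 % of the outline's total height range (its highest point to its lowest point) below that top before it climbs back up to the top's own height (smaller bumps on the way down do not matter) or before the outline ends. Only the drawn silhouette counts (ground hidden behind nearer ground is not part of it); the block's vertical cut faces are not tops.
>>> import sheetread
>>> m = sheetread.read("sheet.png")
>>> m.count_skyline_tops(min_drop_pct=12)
2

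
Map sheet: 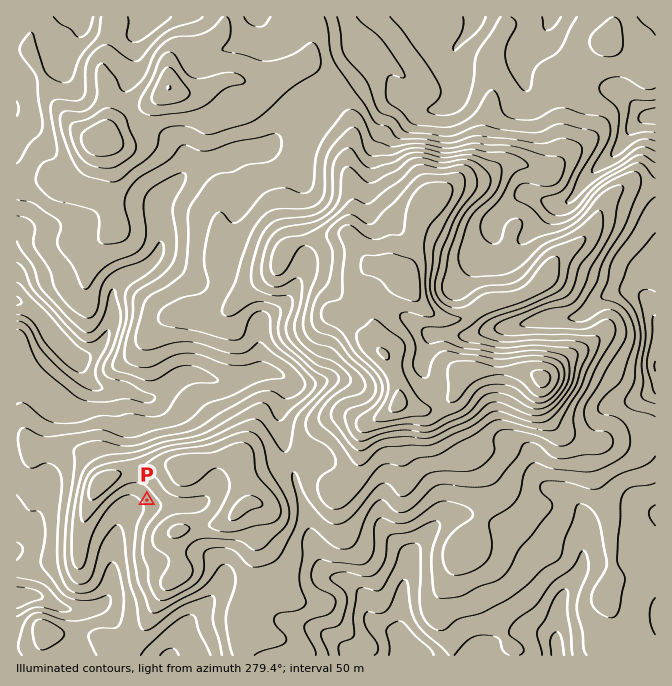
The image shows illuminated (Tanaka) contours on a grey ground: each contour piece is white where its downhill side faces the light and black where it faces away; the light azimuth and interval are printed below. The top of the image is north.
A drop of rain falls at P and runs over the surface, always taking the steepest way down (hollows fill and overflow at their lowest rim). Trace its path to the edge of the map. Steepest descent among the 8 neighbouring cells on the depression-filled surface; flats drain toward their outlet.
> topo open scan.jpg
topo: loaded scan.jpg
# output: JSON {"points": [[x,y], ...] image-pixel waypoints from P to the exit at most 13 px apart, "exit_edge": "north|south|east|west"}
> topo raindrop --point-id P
{"points": [[147, 500], [134, 507], [120, 518], [117, 532], [115, 545], [114, 558], [114, 572], [112, 585], [107, 598], [94, 608], [80, 608], [67, 608], [54, 604], [40, 597], [27, 597], [17, 597]], "exit_edge": "west"}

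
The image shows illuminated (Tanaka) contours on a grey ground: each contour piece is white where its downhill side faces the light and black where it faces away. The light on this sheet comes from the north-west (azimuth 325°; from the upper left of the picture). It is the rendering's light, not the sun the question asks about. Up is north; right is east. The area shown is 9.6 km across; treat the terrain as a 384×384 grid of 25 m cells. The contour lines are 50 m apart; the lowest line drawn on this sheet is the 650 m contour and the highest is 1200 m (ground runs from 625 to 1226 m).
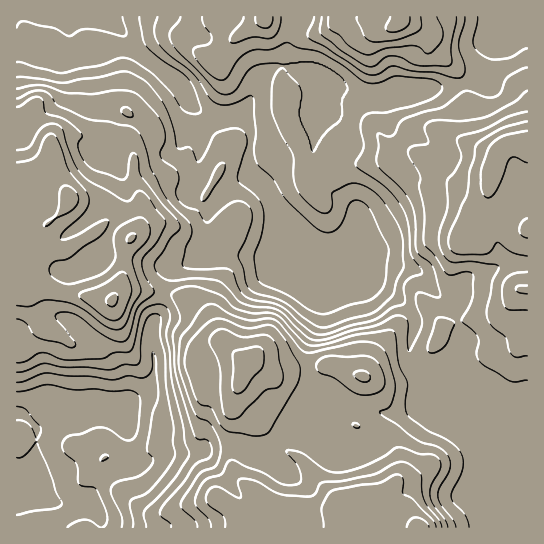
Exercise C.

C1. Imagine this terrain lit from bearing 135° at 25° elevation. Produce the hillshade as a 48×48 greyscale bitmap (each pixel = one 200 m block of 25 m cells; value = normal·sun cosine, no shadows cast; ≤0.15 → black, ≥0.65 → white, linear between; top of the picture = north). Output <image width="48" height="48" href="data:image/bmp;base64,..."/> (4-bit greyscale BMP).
<image width="48" height="48" href="data:image/bmp;base64,Qk32BAAAAAAAAHYAAAAoAAAAMAAAADAAAAABAAQAAAAAAIAEAAATCwAAEwsAABAAAAAAAAAAAAAAABEREQAiIiIAMzMzAERERABVVVUAZmZmAHd3dwCIiIgAmZmZAKqqqgC7u7sAzMzMAN3d3QDu7u4A////AFRVVWd1RFeIh3eIiJmHaJmHdlVoqqmIdmZmVWdlRDV3d4iIiJmHV5qYdmeImZmId3d3eHZmVCEkRXiId2ZlRHmZmHmrqZmYiIiHeJhVVTEBEUd3d2VEMjVniZreypmYiIiIdpp1VUIQACRmZ3ZVUyEjR5rf65mZiJiIhmmodlMhERNWZ4h3dlMyE2id3KmZmKl3h2eZh3ZDMyNniIiIiIdlM1ZoqpmZmal2d2Z3ZXdVZkR5mIiIiIiHZWZWiYiJmZl1ZmZ3ZFZUaHeZmZiIiImYh3dmeIiIiYiGZmVnZEZUWHi7qqmIiIiIiId3eIiIiIiIh3d4dUVDWHe8urqIiHeImZiIeIiIiJmJmZmZhURDWHasusuYiImqu7mIiIiImcupqrq7qFMiR2WMy7ypmZm8zMqIiIiJme7Lu8zMu4MSV2R6y7y5mZms3LqYiImZqu7czdzNzJMCZ2Vpu6u5iHeKu5mZmImZqu7czdzN3KQBaHVnq6qWVmVXq5eaqYiIms3Kq8u87aQAV3ZlerqDADRGm6Z6qXd4iYqqmaqs/qQQNVZTR5l0AAAke6VYqYd3iHiZmJmt/7MREjRTFHh1IAAAOKZHmYeJmZmZmZiu/9YjIzRDAUd2UxAAA4dVd3d5qru7upid//pmVFZTECZ3d1QxAUZmZlVXq7u7qHZ67+t2dVeFMjaIiId1ITVndlRFiZmphUM3vbhTRVeZdmeIiIiHQjVWiHUzVniYd2Qkm6hjI0ermIiIiIiIYyRWmodTNGiqmIhUnMqYZVabqIiIiIiIdUZmnMuWZniqmZiHru26mImrqIiIiIiIdTZ2i93KmXiqiJl2nv7cqHm8uYiIiIiIhSNlWLy5mYibp4mFWt7cuGesyYiImYiIhjFENYqod4eL24eHRqu6qWaLyoiIq6iIdkJENGmoZoh3vbh3VomIiXVpuoiIq7mIdlRVNFepZXiGi8l3VomYeJZnmYiIm8qYd2ZmRFeqhnd3eJh2Voqpd5l3iId4isuph3d2VFarmHd3d3d2Z4mqhYuoiHZ4ibupiId3VEWcqWd4mYd2eZmZhWq5iHd4eJmIiIh3ZDN7ukRpqpiHerqIhli5iHeId3dmZ3d3ZTJaujI4u6mXebyoh1aZd3iIdnZVVmd3dkI3mFMnqpiYeKy5d1V4d3iZdnZWZVZ3ZUECRYY0iHd3eJu5dmVnd3iZh2ZWZVVmZUIAEnl0Z3Z3iImod3h2VniYiHVEVDM0VVQhEiaXZmZmeImZd5u5VnmYiHZlVDIiRWZCMwBXZWVVZ4iYdozbdXiYiIeJh2VERXdkRSATM0RFZ4iIdovclniIiIisy6qYd4hlRVREMzM0Z3iYd5zduHiIiZmt7c3cuph1M2ZnZUREV4iYd4vdy5mamZmt7bvdy6h2Q2d4h2ZmZ4iHdmnNzMq7qZm9/bqs26iHZXd4h3d3ZmZ3ZlaczdqZqYib7+ur3bmIh3d3d2d3ZVVWZ3VYvdplWJh4nO263sqYiIh2dmZmZlVVZ4dEjetzJZh3ad66vtqYiA=="/>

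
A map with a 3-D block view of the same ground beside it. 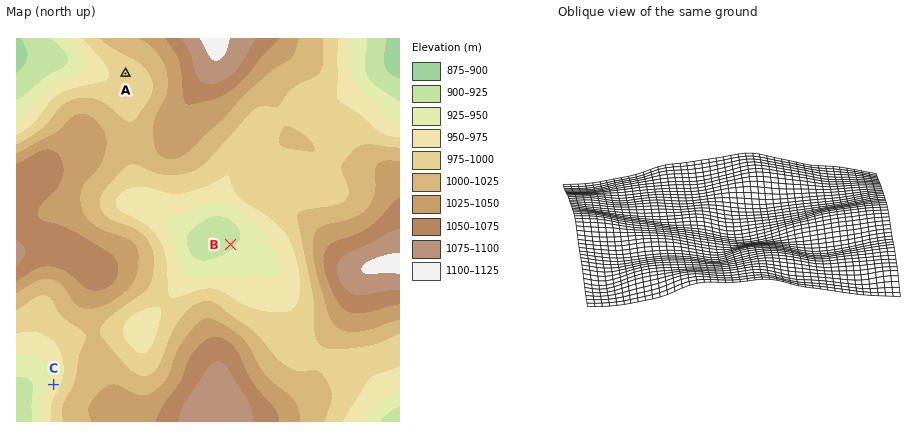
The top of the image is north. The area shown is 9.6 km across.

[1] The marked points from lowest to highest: B C A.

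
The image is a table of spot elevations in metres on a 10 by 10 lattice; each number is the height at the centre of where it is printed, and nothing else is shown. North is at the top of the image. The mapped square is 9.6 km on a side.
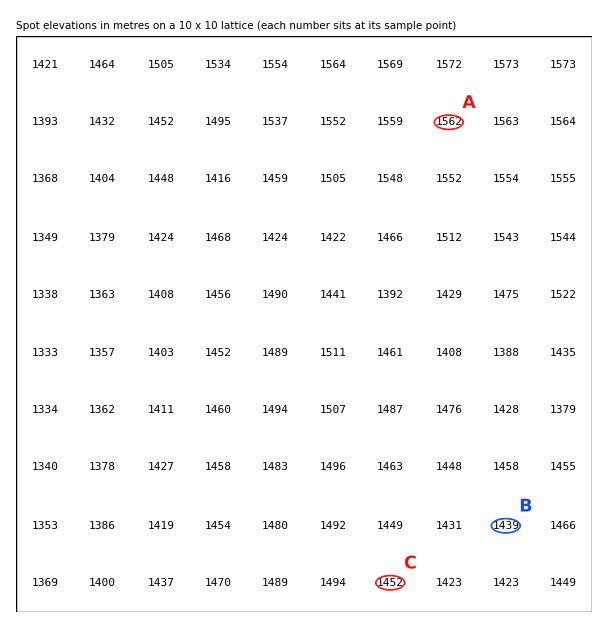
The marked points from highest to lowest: A C B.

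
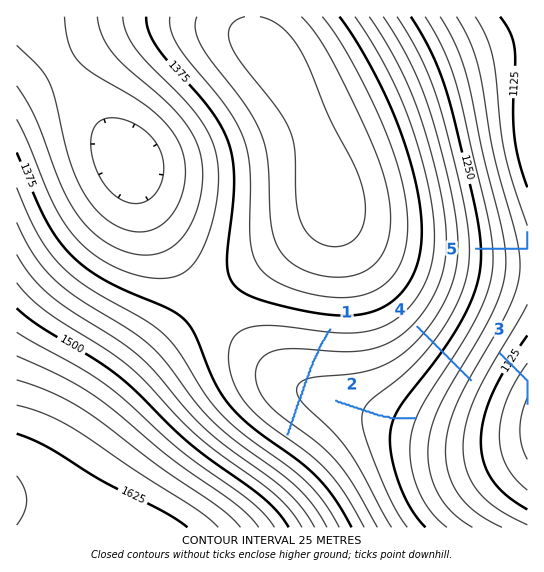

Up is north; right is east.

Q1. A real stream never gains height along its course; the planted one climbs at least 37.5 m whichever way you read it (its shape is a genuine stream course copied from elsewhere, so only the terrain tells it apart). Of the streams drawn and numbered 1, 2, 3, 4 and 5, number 1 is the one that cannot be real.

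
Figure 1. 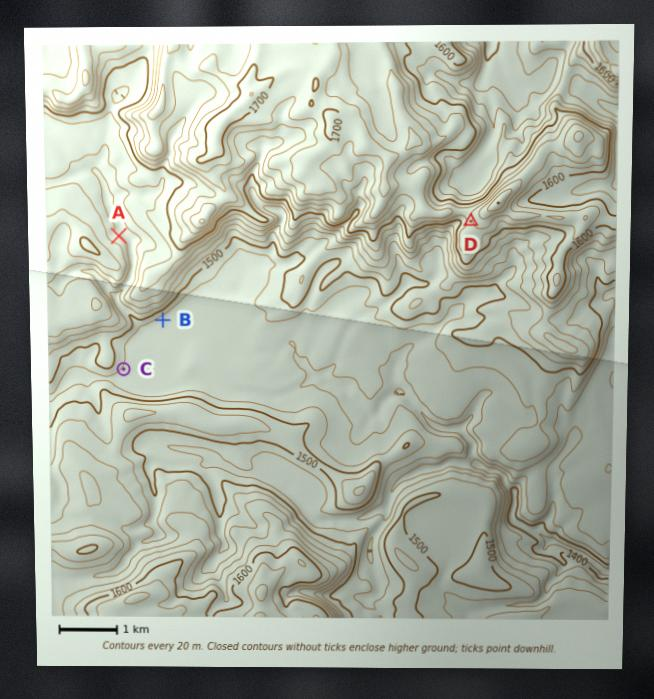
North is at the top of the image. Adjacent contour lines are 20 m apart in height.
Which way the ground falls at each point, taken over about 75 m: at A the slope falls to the NE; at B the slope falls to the SE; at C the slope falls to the SE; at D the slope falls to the W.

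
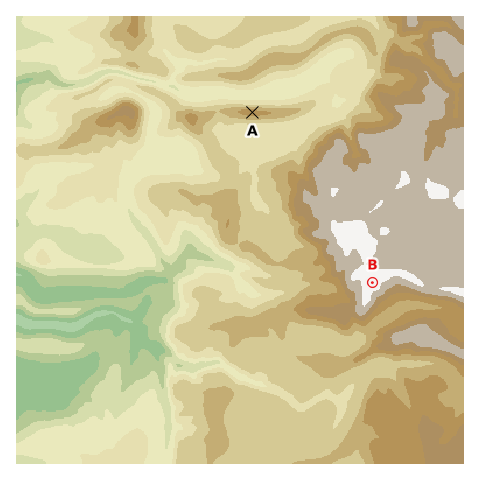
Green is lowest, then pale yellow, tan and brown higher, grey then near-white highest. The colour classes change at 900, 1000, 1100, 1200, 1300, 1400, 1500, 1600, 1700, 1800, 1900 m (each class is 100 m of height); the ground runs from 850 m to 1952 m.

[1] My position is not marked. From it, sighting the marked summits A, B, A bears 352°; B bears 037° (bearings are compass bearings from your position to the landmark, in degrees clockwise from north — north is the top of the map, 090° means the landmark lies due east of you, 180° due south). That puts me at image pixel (291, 390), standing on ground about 1440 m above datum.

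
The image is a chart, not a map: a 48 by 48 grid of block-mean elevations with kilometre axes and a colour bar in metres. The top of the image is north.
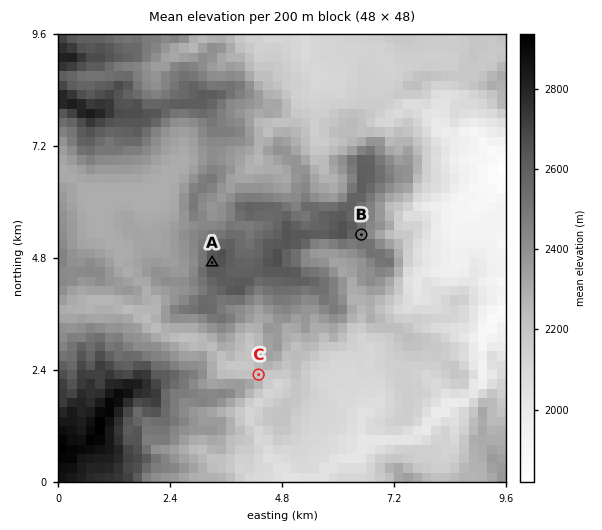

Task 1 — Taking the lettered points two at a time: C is lower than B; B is lower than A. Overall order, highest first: A B C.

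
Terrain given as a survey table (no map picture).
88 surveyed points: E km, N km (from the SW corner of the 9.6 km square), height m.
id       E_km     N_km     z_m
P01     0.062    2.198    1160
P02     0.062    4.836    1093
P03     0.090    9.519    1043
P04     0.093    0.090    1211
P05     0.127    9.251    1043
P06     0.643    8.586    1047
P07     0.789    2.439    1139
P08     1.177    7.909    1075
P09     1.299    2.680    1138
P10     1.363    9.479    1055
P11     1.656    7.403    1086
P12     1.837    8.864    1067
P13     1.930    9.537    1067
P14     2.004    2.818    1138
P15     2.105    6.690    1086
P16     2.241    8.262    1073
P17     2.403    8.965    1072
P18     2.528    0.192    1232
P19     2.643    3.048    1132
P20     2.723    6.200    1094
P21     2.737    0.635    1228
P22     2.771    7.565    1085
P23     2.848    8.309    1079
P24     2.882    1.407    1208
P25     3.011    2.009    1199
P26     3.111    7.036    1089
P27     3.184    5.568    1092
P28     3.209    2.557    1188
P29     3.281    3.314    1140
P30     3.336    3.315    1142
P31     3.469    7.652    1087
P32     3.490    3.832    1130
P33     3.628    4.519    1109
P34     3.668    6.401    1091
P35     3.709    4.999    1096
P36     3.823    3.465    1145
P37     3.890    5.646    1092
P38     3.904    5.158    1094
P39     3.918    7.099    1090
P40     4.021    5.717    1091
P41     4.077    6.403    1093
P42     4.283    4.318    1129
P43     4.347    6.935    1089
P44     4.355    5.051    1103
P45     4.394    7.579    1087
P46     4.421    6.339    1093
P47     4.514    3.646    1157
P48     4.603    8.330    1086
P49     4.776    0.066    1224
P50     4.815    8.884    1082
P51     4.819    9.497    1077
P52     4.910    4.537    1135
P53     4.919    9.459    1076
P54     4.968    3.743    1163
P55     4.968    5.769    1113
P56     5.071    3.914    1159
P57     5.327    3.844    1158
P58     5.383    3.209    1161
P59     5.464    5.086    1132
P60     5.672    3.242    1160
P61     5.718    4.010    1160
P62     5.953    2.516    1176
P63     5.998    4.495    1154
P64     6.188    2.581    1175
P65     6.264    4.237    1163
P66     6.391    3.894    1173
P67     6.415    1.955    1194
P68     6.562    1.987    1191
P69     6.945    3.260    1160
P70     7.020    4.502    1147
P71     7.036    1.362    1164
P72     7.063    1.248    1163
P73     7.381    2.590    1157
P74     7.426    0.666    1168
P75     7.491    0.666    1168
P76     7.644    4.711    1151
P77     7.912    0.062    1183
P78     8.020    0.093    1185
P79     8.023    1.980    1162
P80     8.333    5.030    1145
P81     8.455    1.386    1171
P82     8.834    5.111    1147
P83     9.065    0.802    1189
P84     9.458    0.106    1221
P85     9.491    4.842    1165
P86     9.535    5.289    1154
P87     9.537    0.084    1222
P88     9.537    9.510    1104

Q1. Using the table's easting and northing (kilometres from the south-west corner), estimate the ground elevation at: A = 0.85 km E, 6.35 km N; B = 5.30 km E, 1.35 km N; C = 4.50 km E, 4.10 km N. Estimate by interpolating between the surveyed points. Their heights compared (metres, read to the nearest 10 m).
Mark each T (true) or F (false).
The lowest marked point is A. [T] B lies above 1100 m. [T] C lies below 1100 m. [F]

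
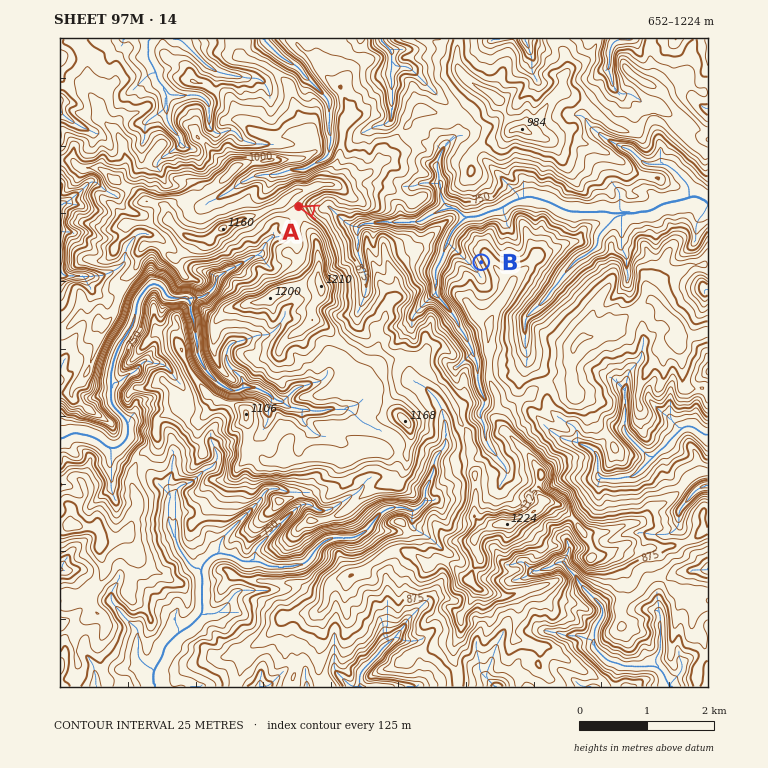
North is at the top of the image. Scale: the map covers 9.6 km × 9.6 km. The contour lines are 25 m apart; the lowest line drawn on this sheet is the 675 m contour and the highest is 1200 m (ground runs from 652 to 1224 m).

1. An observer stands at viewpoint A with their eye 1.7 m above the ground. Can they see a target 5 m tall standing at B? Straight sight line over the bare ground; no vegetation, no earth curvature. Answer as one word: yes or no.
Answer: yes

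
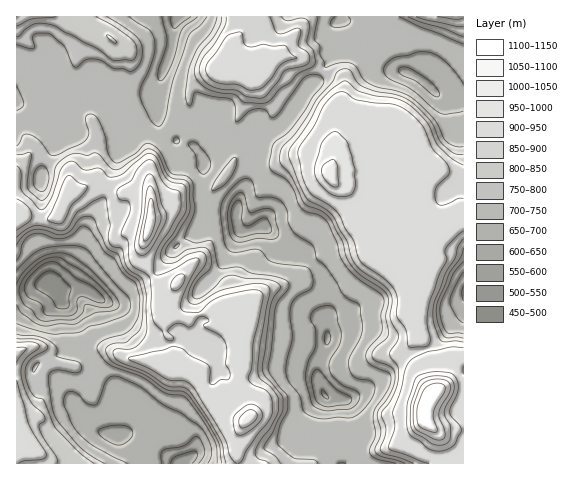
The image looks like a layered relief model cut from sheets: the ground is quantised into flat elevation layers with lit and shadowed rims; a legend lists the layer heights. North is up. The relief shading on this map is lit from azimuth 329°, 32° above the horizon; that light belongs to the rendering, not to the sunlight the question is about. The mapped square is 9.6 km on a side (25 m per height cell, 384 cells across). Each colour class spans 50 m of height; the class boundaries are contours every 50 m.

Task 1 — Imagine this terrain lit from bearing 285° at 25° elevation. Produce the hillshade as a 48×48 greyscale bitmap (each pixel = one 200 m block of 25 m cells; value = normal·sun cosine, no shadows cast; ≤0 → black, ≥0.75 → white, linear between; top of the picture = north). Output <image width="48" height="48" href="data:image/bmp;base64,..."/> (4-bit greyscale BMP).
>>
<image width="48" height="48" href="data:image/bmp;base64,Qk32BAAAAAAAAHYAAAAoAAAAMAAAADAAAAABAAQAAAAAAIAEAAATCwAAEwsAABAAAAAAAAAAAAAAABEREQAiIiIAMzMzAERERABVVVUAZmZmAHd3dwCIiIgAmZmZAKqqqgC7u7sAzMzMAN3d3QDu7u4A////AIh2eIZniIh2RZ3v6mZ3aJl3iJqYiqmHiIhleFV4iZiHdnvv6WRWd4mYiJzrmJmGZ4dWdld3ipmZh2ne2WMkaImZiJvuuZqVM3ZWVWd3iZmZmIrdymMhR4mZmJrezMqENGZkRniHeJmZmZvcvZMgFoiZmZvtzvtTRGZTR4iId4mZmb3arMYyBHiJqqz+vvtBNVVUWIiIiImZic25mql0E2RprNzv7v1hEyVlaIiIiJmZiLuZmZl0JVNZqrvP/v6UABV1aIiIiIm6h5mJmYdTV1N6uZmt/u/HIBWGeId4iJqqiIiImXQ1Z1WLupib7sy5ZAOJiHaKqZmZiIiJmXMld2aLuqqqvKmZmCJHiImsypmZmIiJqXMUd2aLury6qpmZmYZEZ5q8urupmHiaqYQjZ3Zqy73bupiJqal3iZqqu8y6mHiZmYQjZ3Zpu6vNzKhVipiKqqqZq93JiIiZmYUSZ3dpuqrN25cyaWZ5qsyqqt/ZiIiZmYYSV2Z5uqrO2pYiaGZnm9yqu9/Zh4qpmYYhV3Z5qpnP6oYRZ1Z3i8mc3N/ZhVrbmZcxNod4mZm+6pcQRjV4mqq8us7alBbNuqljNXiImZmsyohAFAN4mqq7qr3KtwGLuqqHZniJmaqqqYhhAgBHmqq6vLqZulJIqYiZiIiJq7uZmYhzADIVmqqqzbhmrKUkiYiJmZmZvcqZmZiGEEVEaJmqvccyfMlDeZmIiZmazcmZiJiHQjV3Z4m8q+kgKKqFaKqZmZma3bmZiIiHUwN4ZFnNyu0wAmiXRpqrupmb3KmZmIiIdkRocji7u99xEDaHNYisypmc25mZmIiIiHaKhDarqs+iMRV3N6eLupmsypmZiIiZmXaMp1aKqr6TUxR2Nsl5q7qqmIiIiIiJmVWdyXZ5qb2UdBWGRaqInNuZh3iIiIh4mjSe6od5qqyEdSWoVYqYrNuqhmeIiIh3iSN964iIq7uDV1a7ZXmZrNy5dmeIiIiHd0Ns64iXnNtxOIicpnmqvMzJZneIiIiIdnZpy4iGfO1iSIiauHm8zLvKdniIiIiHZqhnq7mFac2EeIiZqXms3bq6hniIiIh1Z7l3mruWaKqXiImZmHir3tu6h3iIiIdDaJiIiauWeJmYiIiaqHiZvey6mIiIiIYjeYiImaqGeIiJmYiKqHiYnO65mIiIiIU0iZmZmaqHiIiJmZiJqneYad/amImZiFNHmZmZmZmYiIiJqpd4modmZ677mJmZhkRompmZmIiZiIeKq5iHeZdUVYz+qIiIdmZ5qpmZmIiJmId6u7qpeIhTRVnOyGZ4iHeaqpmZmYeJmHZZzN25iIh1REacyFaId4mZmZmYmoeJiGVGze7JmJiGVVRpuGeHZ5mZmZmYmpiJl1RFrd/amZmId2NHmYiIiIiJmIh4mpmZl1RVjM7tqImZhmVXiYiIiIiImFZ5mZmZh1VlfLzuyHiZl0RniIiIiIiJmUV4mZmYZWd1fMrf2XiImWNIiZiIiZiIiEVneJh2Z4h1WtzO6oh2eYVHiZmZmql3dw=="/>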